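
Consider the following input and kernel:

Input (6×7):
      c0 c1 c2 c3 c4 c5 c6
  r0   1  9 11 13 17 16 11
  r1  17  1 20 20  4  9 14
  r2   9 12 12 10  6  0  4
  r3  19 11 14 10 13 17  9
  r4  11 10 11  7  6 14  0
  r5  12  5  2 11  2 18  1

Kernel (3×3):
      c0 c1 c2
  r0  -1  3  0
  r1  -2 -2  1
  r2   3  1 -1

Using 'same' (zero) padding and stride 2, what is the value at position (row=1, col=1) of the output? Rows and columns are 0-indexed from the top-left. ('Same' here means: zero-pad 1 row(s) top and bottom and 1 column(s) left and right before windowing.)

The receptive field on the zero-padded input at this output position is [1 20 20 / 12 12 10 / 11 14 10]. Elementwise product with the kernel and sum: 1·-1 + 20·3 + 12·-2 + 12·-2 + 10·1 + 11·3 + 14·1 + 10·-1.

58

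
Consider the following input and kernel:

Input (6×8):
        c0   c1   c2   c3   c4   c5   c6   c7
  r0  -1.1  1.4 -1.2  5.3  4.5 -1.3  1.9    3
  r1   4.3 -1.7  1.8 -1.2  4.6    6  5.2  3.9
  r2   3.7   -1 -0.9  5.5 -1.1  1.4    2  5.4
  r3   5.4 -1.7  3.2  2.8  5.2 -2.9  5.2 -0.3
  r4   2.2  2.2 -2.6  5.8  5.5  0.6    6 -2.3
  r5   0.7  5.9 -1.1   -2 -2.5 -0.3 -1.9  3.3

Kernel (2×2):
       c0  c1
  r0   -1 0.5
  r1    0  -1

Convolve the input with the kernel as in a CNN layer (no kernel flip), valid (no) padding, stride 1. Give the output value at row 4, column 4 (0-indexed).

The receptive field on the input at this output position is [5.5 0.6 / -2.5 -0.3]. Elementwise product with the kernel and sum: 5.5·-1 + 0.6·0.5 + -0.3·-1.

-4.9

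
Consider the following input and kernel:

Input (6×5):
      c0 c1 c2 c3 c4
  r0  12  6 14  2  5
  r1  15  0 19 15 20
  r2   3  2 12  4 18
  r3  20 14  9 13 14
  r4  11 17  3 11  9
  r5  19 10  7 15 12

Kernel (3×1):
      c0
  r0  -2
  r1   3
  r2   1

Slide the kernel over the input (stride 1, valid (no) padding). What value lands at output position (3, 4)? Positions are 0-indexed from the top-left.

The receptive field on the input at this output position is [14 / 9 / 12]. Elementwise product with the kernel and sum: 14·-2 + 9·3 + 12·1.

11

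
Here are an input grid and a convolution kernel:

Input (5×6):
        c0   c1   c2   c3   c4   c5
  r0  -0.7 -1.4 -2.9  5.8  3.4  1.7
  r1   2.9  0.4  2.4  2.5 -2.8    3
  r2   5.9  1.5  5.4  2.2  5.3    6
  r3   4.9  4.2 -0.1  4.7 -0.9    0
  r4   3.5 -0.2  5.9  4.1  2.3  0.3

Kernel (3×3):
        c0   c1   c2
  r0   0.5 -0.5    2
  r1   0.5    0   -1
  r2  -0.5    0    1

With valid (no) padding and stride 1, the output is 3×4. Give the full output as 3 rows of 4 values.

Output[0,0]: The receptive field on the input at this output position is [-0.7 -1.4 -2.9 / 2.9 0.4 2.4 / 5.9 1.5 5.4]. Elementwise product with the kernel and sum: -0.7·0.5 + -1.4·-0.5 + -2.9·2 + 2.9·0.5 + 2.4·-1 + 5.9·-0.5 + 5.4·1.

-3.95 11.5 9.05 7.75
1.05 5.15 -9.1 1.4
19.7 4.05 12.4 11.05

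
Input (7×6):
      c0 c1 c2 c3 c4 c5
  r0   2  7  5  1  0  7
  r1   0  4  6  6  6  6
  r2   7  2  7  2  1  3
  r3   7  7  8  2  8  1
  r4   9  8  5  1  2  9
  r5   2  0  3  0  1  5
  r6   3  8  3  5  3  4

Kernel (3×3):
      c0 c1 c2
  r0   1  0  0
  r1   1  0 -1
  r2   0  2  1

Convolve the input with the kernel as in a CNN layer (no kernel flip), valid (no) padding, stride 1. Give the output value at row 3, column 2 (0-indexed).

12

The receptive field on the input at this output position is [8 2 8 / 5 1 2 / 3 0 1]. Elementwise product with the kernel and sum: 8·1 + 5·1 + 2·-1 + 0·2 + 1·1.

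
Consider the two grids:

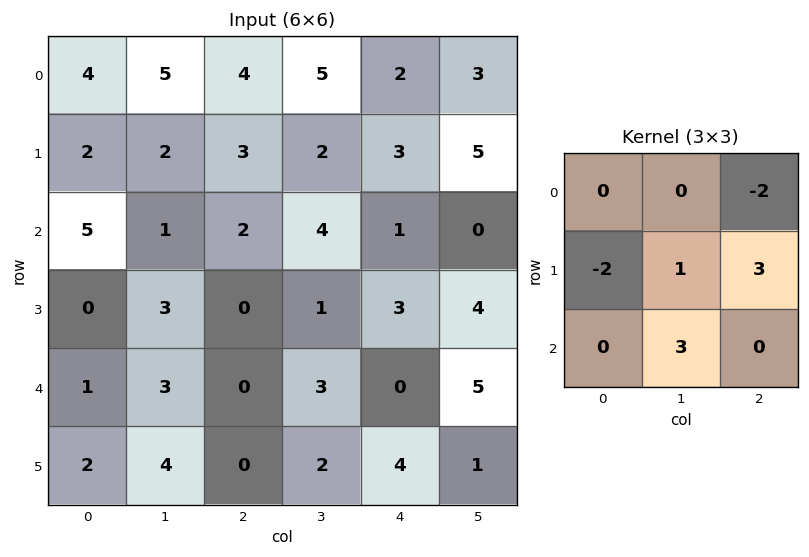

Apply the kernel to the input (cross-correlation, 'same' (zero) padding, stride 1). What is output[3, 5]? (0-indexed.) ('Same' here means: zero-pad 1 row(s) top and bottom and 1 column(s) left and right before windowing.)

The receptive field on the zero-padded input at this output position is [1 0 0 / 3 4 0 / 0 5 0]. Elementwise product with the kernel and sum: 0·-2 + 3·-2 + 4·1 + 0·3 + 5·3.

13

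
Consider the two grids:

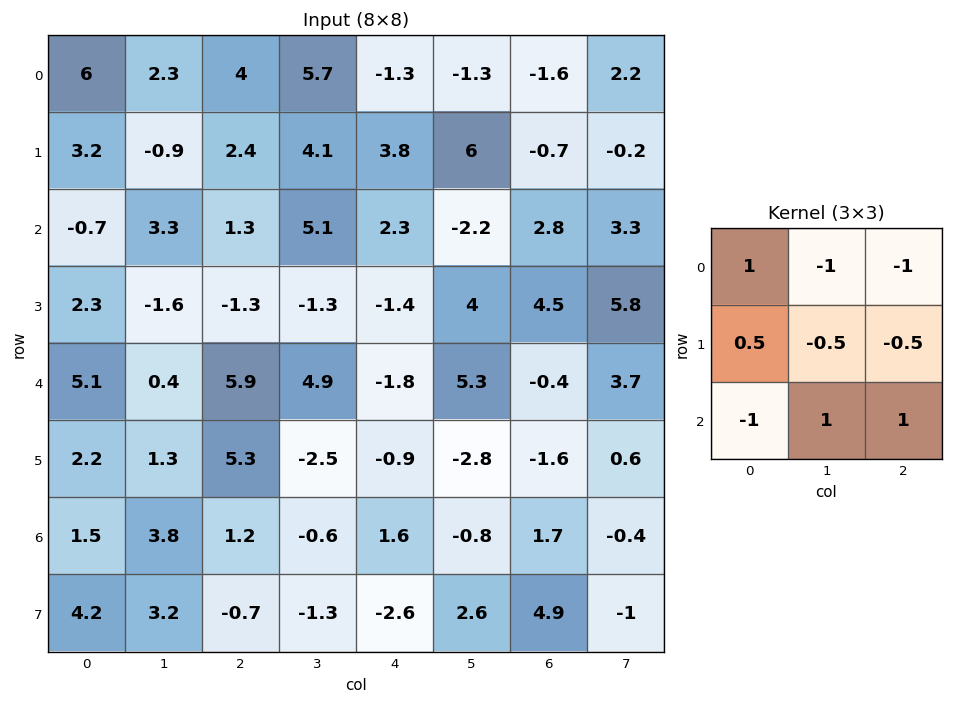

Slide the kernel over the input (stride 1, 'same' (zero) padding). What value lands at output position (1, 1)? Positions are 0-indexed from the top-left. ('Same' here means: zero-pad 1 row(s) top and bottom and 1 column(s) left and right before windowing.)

5.85

The receptive field on the zero-padded input at this output position is [6 2.3 4 / 3.2 -0.9 2.4 / -0.7 3.3 1.3]. Elementwise product with the kernel and sum: 6·1 + 2.3·-1 + 4·-1 + 3.2·0.5 + -0.9·-0.5 + 2.4·-0.5 + -0.7·-1 + 3.3·1 + 1.3·1.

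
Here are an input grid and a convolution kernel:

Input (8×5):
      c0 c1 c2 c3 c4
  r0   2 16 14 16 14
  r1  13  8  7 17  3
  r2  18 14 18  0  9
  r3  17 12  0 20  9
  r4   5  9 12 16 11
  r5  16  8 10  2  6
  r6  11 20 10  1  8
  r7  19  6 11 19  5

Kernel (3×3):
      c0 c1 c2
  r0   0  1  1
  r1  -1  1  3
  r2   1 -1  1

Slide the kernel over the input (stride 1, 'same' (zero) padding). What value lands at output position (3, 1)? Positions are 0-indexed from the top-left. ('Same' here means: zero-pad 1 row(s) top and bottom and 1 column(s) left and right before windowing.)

35

The receptive field on the zero-padded input at this output position is [18 14 18 / 17 12 0 / 5 9 12]. Elementwise product with the kernel and sum: 14·1 + 18·1 + 17·-1 + 12·1 + 0·3 + 5·1 + 9·-1 + 12·1.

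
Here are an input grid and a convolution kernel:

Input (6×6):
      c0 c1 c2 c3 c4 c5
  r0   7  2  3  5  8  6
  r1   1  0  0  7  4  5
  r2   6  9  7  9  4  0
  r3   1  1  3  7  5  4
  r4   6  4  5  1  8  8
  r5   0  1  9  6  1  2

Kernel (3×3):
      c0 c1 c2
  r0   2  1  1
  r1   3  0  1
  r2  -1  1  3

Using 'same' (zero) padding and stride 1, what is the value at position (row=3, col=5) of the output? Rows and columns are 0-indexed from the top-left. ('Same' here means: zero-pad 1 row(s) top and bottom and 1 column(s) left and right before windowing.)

The receptive field on the zero-padded input at this output position is [4 0 0 / 5 4 0 / 8 8 0]. Elementwise product with the kernel and sum: 4·2 + 0·1 + 0·1 + 5·3 + 0·1 + 8·-1 + 8·1 + 0·3.

23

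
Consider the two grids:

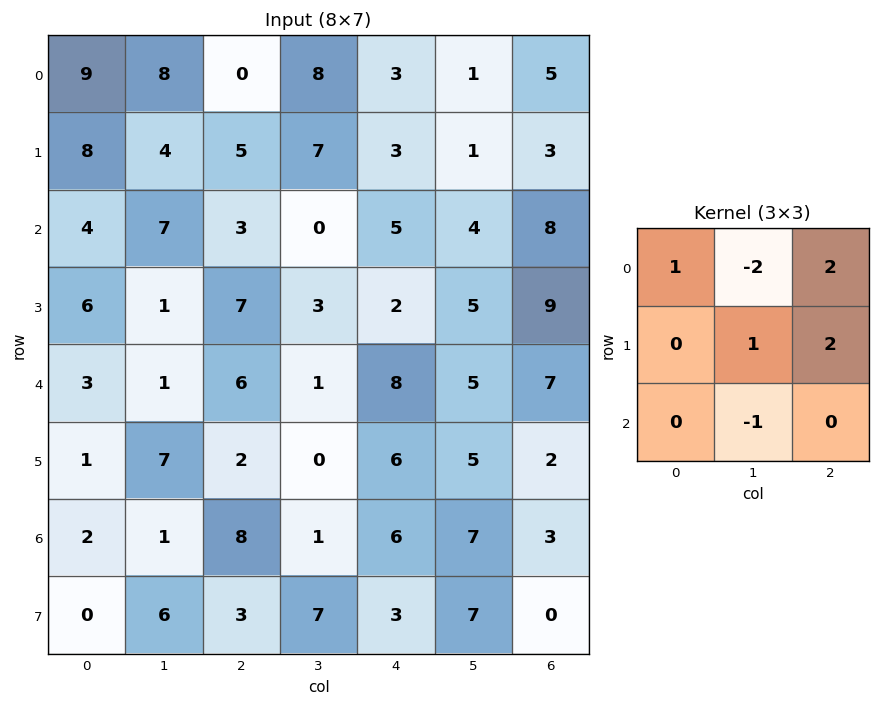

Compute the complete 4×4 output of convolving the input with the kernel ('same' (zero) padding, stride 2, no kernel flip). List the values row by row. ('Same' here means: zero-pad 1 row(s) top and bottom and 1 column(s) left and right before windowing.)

17 11 2 2
4 4 14 -6
-6 -1 21 -8
16 10 15 4

Output[0,0]: The receptive field on the zero-padded input at this output position is [0 0 0 / 0 9 8 / 0 8 4]. Elementwise product with the kernel and sum: 0·1 + 0·-2 + 0·2 + 9·1 + 8·2 + 8·-1.
Output[0,1]: The receptive field on the zero-padded input at this output position is [0 0 0 / 8 0 8 / 4 5 7]. Elementwise product with the kernel and sum: 0·1 + 0·-2 + 0·2 + 0·1 + 8·2 + 5·-1.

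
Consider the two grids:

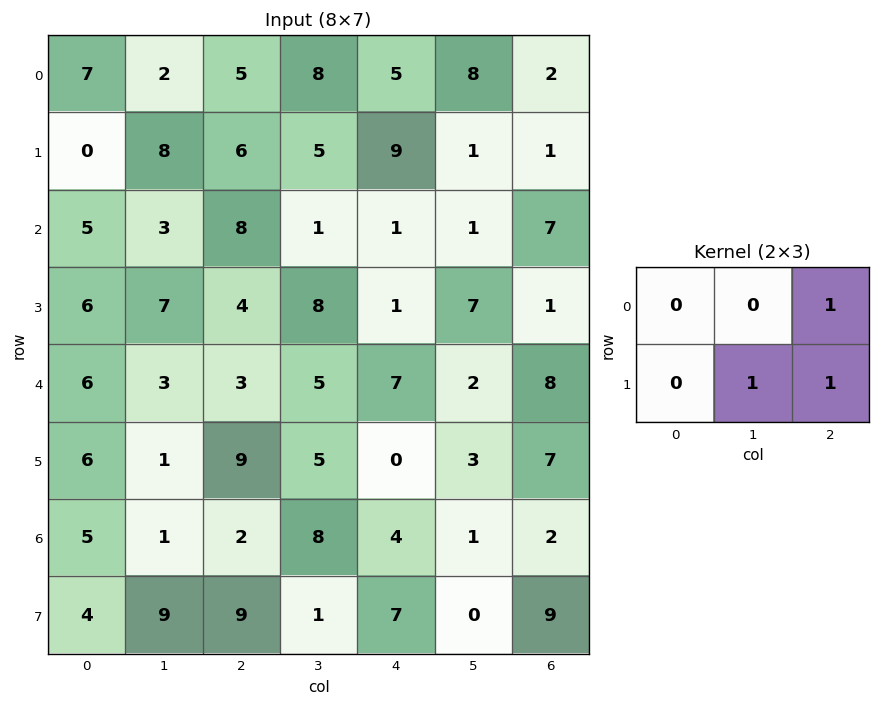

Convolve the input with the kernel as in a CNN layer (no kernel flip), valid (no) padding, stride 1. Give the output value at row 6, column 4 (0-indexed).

The receptive field on the input at this output position is [4 1 2 / 7 0 9]. Elementwise product with the kernel and sum: 2·1 + 0·1 + 9·1.

11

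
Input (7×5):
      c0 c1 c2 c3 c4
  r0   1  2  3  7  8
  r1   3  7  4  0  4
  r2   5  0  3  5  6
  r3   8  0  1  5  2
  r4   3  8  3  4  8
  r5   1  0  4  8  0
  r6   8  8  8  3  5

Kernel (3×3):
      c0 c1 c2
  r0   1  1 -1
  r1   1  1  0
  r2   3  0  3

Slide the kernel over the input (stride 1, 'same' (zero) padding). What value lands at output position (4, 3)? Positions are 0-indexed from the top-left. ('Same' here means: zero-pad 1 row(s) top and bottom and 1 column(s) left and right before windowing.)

The receptive field on the zero-padded input at this output position is [1 5 2 / 3 4 8 / 4 8 0]. Elementwise product with the kernel and sum: 1·1 + 5·1 + 2·-1 + 3·1 + 4·1 + 4·3 + 0·3.

23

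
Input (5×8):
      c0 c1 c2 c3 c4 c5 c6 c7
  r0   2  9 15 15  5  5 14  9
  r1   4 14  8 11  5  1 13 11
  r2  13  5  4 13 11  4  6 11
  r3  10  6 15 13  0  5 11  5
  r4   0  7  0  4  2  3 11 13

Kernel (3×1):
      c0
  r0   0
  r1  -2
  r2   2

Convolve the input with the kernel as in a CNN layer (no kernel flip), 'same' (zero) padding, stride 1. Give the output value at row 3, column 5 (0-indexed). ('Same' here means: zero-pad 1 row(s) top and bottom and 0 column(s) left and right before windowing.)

The receptive field on the zero-padded input at this output position is [4 / 5 / 3]. Elementwise product with the kernel and sum: 5·-2 + 3·2.

-4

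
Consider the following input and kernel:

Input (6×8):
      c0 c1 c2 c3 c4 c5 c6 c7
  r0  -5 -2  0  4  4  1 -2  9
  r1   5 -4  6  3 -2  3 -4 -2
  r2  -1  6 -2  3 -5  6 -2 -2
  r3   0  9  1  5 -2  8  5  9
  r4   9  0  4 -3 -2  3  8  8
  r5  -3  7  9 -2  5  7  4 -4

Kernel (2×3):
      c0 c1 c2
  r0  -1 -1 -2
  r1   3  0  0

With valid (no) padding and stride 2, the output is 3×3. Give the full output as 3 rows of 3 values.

Output[0,0]: The receptive field on the input at this output position is [-5 -2 0 / 5 -4 6]. Elementwise product with the kernel and sum: -5·-1 + -2·-1 + 0·-2 + 5·3.
Output[0,1]: The receptive field on the input at this output position is [0 4 4 / 6 3 -2]. Elementwise product with the kernel and sum: 0·-1 + 4·-1 + 4·-2 + 6·3.

22 6 -7
-1 12 -3
-26 30 -2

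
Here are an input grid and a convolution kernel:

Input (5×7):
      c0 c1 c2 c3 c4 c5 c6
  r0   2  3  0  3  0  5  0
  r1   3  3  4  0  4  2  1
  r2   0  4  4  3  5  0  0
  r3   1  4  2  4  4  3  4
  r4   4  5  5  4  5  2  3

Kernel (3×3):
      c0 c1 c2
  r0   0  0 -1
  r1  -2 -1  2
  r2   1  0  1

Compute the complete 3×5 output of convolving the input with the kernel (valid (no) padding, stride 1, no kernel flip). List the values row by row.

Output[0,0]: The receptive field on the input at this output position is [2 3 0 / 3 3 4 / 0 4 4]. Elementwise product with the kernel and sum: 0·-1 + 3·-2 + 3·-1 + 4·2 + 0·1 + 4·1.
Output[0,1]: The receptive field on the input at this output position is [3 0 3 / 3 4 0 / 4 4 3]. Elementwise product with the kernel and sum: 3·-1 + 3·-2 + 4·-1 + 0·2 + 4·1 + 3·1.

3 -6 9 -2 -3
3 2 1 -6 -3
3 4 5 0 5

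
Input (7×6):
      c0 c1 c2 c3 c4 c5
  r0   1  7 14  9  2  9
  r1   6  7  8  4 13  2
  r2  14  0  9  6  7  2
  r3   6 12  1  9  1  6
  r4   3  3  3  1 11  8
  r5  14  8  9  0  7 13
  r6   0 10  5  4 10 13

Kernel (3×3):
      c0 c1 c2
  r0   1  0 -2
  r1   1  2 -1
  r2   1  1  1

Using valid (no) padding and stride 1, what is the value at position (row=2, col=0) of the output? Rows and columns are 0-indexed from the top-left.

34

The receptive field on the input at this output position is [14 0 9 / 6 12 1 / 3 3 3]. Elementwise product with the kernel and sum: 14·1 + 9·-2 + 6·1 + 12·2 + 1·-1 + 3·1 + 3·1 + 3·1.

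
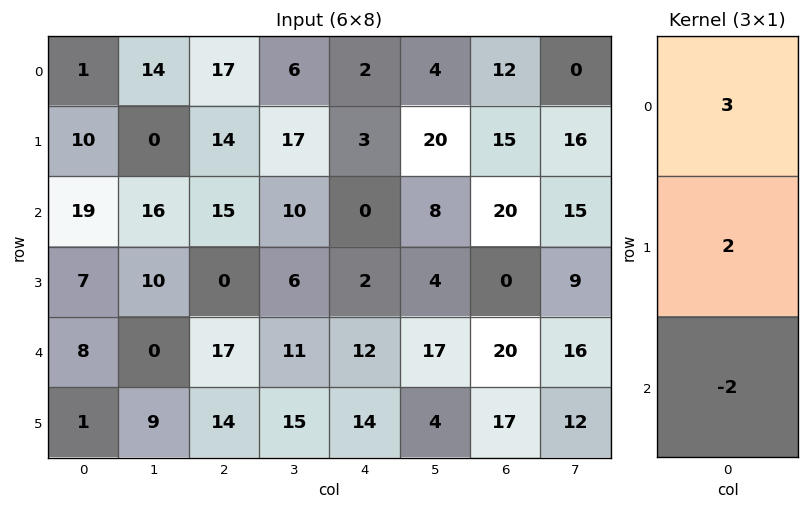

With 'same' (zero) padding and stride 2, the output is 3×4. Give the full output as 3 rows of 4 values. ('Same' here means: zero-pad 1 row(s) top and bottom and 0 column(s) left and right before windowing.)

Output[0,0]: The receptive field on the zero-padded input at this output position is [0 / 1 / 10]. Elementwise product with the kernel and sum: 0·3 + 1·2 + 10·-2.
Output[0,1]: The receptive field on the zero-padded input at this output position is [0 / 17 / 14]. Elementwise product with the kernel and sum: 0·3 + 17·2 + 14·-2.

-18 6 -2 -6
54 72 5 85
35 6 2 6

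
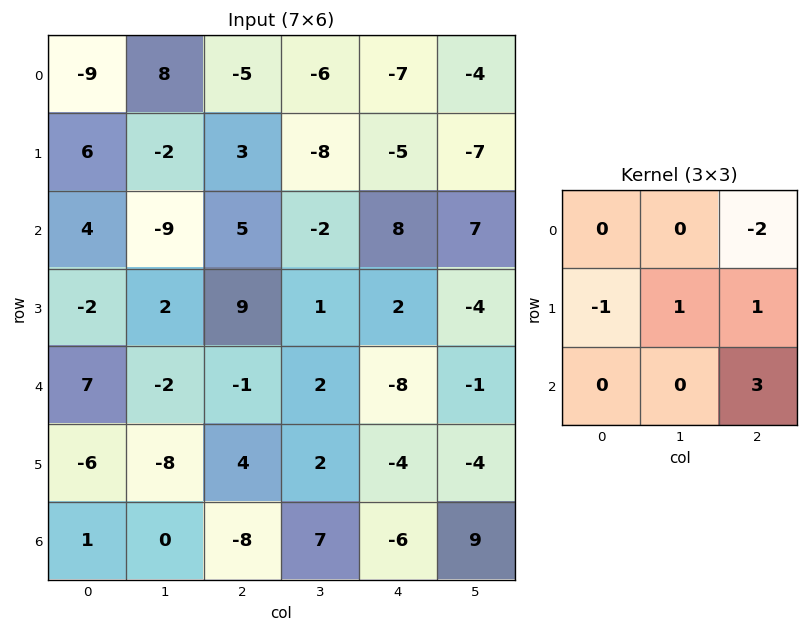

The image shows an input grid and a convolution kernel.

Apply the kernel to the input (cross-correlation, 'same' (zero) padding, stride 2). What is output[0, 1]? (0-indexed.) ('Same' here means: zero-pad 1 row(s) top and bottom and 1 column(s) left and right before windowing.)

-43

The receptive field on the zero-padded input at this output position is [0 0 0 / 8 -5 -6 / -2 3 -8]. Elementwise product with the kernel and sum: 0·-2 + 8·-1 + -5·1 + -6·1 + -8·3.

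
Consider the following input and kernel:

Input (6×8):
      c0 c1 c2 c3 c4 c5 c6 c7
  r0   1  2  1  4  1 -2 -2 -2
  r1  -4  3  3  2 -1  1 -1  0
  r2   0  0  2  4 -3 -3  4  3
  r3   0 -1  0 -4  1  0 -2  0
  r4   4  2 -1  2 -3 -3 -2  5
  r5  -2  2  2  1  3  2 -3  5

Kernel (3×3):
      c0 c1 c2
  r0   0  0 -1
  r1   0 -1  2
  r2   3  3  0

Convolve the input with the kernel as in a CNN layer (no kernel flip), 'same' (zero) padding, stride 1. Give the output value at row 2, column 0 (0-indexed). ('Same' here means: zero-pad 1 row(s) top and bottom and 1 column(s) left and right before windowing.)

-3

The receptive field on the zero-padded input at this output position is [0 -4 3 / 0 0 0 / 0 0 -1]. Elementwise product with the kernel and sum: 3·-1 + 0·-1 + 0·2 + 0·3 + 0·3.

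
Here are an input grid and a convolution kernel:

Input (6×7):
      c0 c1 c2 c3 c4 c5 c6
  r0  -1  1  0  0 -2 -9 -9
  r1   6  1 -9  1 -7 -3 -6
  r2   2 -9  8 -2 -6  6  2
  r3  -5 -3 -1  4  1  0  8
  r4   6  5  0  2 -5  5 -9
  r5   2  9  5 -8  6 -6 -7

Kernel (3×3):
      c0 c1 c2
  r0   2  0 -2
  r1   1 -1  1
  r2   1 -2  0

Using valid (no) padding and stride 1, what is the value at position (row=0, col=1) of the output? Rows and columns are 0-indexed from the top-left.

The receptive field on the input at this output position is [1 0 0 / 1 -9 1 / -9 8 -2]. Elementwise product with the kernel and sum: 1·2 + 0·-2 + 1·1 + -9·-1 + 1·1 + -9·1 + 8·-2.

-12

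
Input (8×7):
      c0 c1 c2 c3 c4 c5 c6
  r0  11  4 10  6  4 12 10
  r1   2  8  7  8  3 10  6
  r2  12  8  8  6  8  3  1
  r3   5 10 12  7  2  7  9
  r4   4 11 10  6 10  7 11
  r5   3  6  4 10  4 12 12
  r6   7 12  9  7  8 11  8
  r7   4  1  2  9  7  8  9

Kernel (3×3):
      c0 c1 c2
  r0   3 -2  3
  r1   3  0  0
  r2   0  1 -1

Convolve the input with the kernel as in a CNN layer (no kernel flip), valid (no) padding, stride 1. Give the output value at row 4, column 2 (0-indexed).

59

The receptive field on the input at this output position is [10 6 10 / 4 10 4 / 9 7 8]. Elementwise product with the kernel and sum: 10·3 + 6·-2 + 10·3 + 4·3 + 7·1 + 8·-1.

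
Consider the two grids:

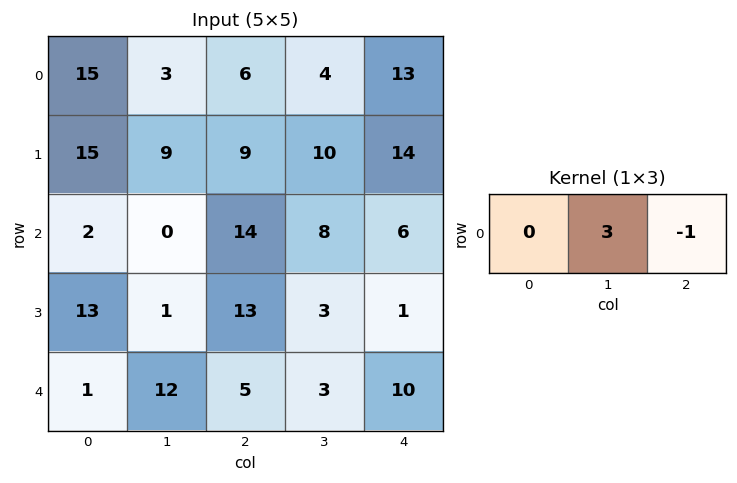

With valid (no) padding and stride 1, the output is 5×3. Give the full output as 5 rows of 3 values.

3 14 -1
18 17 16
-14 34 18
-10 36 8
31 12 -1

Output[0,0]: The receptive field on the input at this output position is [15 3 6]. Elementwise product with the kernel and sum: 3·3 + 6·-1.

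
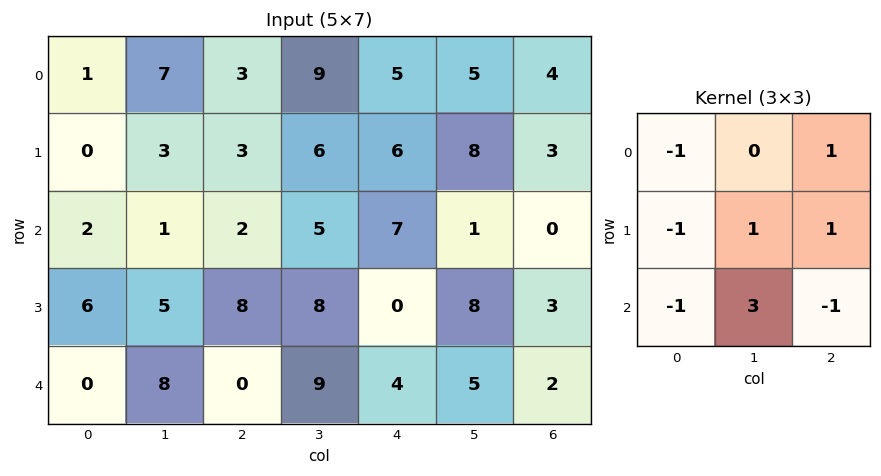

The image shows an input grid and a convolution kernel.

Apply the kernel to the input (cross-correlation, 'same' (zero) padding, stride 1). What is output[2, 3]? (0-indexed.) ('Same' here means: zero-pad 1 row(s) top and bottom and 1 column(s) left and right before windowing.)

The receptive field on the zero-padded input at this output position is [3 6 6 / 2 5 7 / 8 8 0]. Elementwise product with the kernel and sum: 3·-1 + 6·1 + 2·-1 + 5·1 + 7·1 + 8·-1 + 8·3 + 0·-1.

29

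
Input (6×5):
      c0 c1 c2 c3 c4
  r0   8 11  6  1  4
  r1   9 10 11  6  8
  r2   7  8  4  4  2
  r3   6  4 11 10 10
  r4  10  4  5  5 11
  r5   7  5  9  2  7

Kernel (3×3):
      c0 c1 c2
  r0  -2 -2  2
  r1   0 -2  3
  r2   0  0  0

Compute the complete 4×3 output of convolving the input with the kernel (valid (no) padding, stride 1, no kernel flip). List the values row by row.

-13 -36 6
-20 -26 -20
3 -8 -2
9 -5 1

Output[0,0]: The receptive field on the input at this output position is [8 11 6 / 9 10 11 / 7 8 4]. Elementwise product with the kernel and sum: 8·-2 + 11·-2 + 6·2 + 10·-2 + 11·3.
Output[0,1]: The receptive field on the input at this output position is [11 6 1 / 10 11 6 / 8 4 4]. Elementwise product with the kernel and sum: 11·-2 + 6·-2 + 1·2 + 11·-2 + 6·3.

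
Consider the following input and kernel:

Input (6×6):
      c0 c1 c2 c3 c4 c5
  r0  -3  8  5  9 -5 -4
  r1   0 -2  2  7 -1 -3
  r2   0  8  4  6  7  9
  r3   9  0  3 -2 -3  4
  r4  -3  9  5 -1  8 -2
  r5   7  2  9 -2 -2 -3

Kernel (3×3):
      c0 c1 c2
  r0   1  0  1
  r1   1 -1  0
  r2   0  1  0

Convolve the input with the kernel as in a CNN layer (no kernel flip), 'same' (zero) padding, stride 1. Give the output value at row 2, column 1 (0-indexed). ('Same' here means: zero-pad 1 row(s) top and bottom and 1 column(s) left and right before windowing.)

-6

The receptive field on the zero-padded input at this output position is [0 -2 2 / 0 8 4 / 9 0 3]. Elementwise product with the kernel and sum: 0·1 + 2·1 + 0·1 + 8·-1 + 0·1.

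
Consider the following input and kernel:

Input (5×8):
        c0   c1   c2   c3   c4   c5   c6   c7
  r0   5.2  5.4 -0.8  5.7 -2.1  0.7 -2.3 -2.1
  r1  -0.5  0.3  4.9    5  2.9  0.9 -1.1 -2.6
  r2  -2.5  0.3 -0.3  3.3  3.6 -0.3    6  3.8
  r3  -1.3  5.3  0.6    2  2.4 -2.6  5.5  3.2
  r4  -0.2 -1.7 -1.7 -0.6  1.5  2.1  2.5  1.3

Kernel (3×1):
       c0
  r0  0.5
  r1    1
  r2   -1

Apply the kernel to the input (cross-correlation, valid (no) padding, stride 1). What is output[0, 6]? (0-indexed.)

-8.25

The receptive field on the input at this output position is [-2.3 / -1.1 / 6]. Elementwise product with the kernel and sum: -2.3·0.5 + -1.1·1 + 6·-1.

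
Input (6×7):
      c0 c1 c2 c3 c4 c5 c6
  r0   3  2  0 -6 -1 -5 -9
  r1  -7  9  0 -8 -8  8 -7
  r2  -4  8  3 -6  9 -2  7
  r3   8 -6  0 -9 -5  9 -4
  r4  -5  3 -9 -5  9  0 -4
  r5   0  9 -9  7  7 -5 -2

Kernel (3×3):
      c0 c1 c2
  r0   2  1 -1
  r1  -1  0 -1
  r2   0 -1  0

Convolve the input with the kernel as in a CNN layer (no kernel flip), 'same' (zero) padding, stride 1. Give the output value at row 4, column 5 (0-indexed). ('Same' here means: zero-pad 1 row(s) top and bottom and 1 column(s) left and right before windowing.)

The receptive field on the zero-padded input at this output position is [-5 9 -4 / 9 0 -4 / 7 -5 -2]. Elementwise product with the kernel and sum: -5·2 + 9·1 + -4·-1 + 9·-1 + -4·-1 + -5·-1.

3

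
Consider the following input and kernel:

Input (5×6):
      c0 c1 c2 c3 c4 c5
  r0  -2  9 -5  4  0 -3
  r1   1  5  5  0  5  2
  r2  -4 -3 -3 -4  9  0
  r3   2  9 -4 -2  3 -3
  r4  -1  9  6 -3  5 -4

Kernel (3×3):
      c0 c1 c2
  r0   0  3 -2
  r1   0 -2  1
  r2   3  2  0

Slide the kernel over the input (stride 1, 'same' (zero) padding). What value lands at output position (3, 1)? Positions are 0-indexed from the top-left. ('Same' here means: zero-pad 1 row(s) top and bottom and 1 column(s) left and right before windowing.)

-10

The receptive field on the zero-padded input at this output position is [-4 -3 -3 / 2 9 -4 / -1 9 6]. Elementwise product with the kernel and sum: -3·3 + -3·-2 + 9·-2 + -4·1 + -1·3 + 9·2.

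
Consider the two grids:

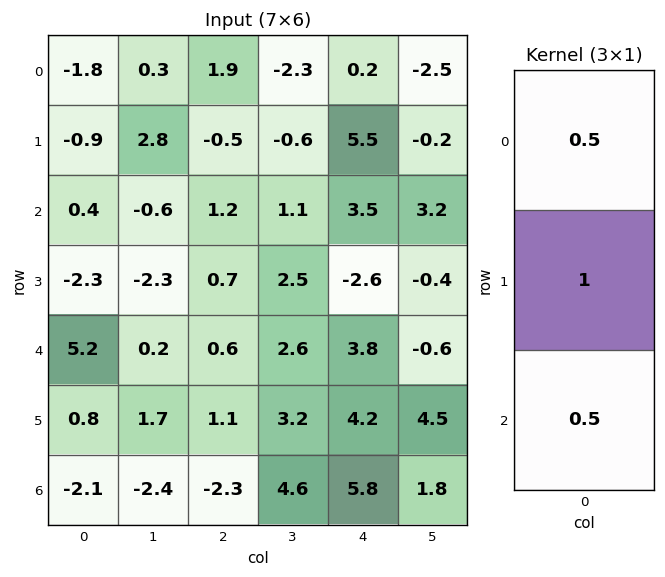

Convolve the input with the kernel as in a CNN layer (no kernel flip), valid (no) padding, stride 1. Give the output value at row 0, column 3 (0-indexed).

The receptive field on the input at this output position is [-2.3 / -0.6 / 1.1]. Elementwise product with the kernel and sum: -2.3·0.5 + -0.6·1 + 1.1·0.5.

-1.2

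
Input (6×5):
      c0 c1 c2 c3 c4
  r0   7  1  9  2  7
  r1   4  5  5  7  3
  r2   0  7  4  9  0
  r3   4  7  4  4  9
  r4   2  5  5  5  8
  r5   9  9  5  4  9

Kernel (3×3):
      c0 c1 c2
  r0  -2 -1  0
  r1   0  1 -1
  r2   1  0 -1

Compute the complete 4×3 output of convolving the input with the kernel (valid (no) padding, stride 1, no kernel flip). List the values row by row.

-19 -15 -12
-10 -17 -13
-7 -18 -25
-11 -13 -19

Output[0,0]: The receptive field on the input at this output position is [7 1 9 / 4 5 5 / 0 7 4]. Elementwise product with the kernel and sum: 7·-2 + 1·-1 + 5·1 + 5·-1 + 0·1 + 4·-1.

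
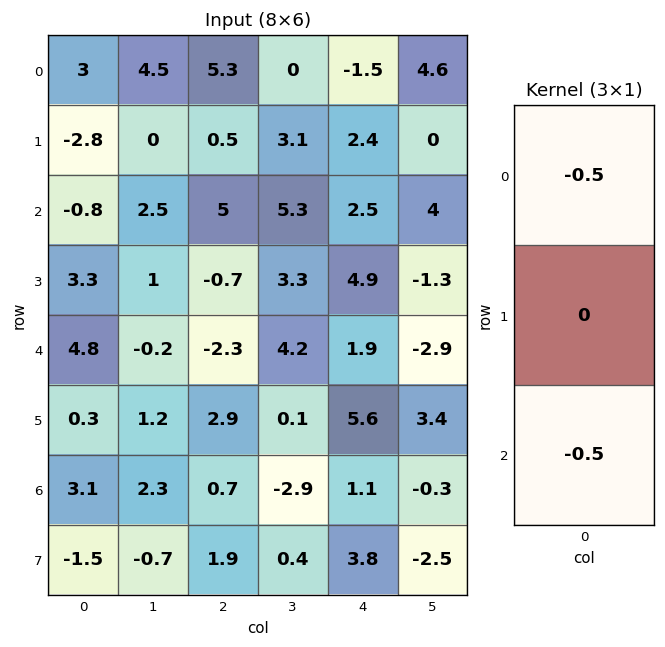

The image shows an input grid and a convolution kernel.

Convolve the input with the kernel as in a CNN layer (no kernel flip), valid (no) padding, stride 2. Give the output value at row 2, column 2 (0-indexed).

-1.5

The receptive field on the input at this output position is [1.9 / 5.6 / 1.1]. Elementwise product with the kernel and sum: 1.9·-0.5 + 1.1·-0.5.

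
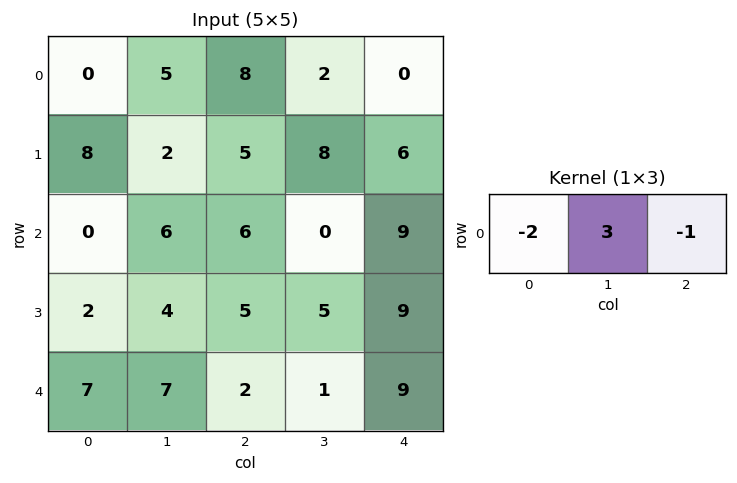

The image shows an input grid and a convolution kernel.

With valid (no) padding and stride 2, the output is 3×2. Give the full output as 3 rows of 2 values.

7 -10
12 -21
5 -10

Output[0,0]: The receptive field on the input at this output position is [0 5 8]. Elementwise product with the kernel and sum: 0·-2 + 5·3 + 8·-1.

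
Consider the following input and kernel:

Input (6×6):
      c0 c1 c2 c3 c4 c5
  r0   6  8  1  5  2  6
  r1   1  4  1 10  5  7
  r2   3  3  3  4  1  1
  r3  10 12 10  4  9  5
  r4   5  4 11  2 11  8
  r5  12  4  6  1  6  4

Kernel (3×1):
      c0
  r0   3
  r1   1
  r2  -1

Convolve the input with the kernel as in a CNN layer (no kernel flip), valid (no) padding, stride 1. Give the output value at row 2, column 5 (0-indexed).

The receptive field on the input at this output position is [1 / 5 / 8]. Elementwise product with the kernel and sum: 1·3 + 5·1 + 8·-1.

0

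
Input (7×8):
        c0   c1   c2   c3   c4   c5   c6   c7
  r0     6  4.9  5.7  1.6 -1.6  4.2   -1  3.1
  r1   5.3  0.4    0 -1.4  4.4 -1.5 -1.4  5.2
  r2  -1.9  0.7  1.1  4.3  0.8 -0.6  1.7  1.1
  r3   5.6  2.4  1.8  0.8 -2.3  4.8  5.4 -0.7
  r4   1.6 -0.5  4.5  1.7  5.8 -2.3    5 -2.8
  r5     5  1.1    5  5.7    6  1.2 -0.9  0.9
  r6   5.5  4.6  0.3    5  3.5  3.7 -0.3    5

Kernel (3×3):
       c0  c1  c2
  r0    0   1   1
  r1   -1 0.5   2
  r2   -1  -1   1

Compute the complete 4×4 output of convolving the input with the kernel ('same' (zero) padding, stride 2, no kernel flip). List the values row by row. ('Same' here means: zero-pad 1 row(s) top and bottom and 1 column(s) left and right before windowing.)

7.9 -0.65 1.5 9.6
2.95 3.65 4.1 -3.45
3.9 8.35 -11.4 4.5
18.05 16.25 11.35 6.15

Output[0,0]: The receptive field on the zero-padded input at this output position is [0 0 0 / 0 6 4.9 / 0 5.3 0.4]. Elementwise product with the kernel and sum: 0·1 + 0·1 + 0·-1 + 6·0.5 + 4.9·2 + 0·-1 + 5.3·-1 + 0.4·1.
Output[0,1]: The receptive field on the zero-padded input at this output position is [0 0 0 / 4.9 5.7 1.6 / 0.4 0 -1.4]. Elementwise product with the kernel and sum: 0·1 + 0·1 + 4.9·-1 + 5.7·0.5 + 1.6·2 + 0.4·-1 + 0·-1 + -1.4·1.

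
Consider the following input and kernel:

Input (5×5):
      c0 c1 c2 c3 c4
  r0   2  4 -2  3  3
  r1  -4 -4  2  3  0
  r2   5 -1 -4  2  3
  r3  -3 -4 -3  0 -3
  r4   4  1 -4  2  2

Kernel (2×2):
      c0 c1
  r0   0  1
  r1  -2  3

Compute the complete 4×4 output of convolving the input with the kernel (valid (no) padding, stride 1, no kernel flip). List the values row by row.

Output[0,0]: The receptive field on the input at this output position is [2 4 / -4 -4]. Elementwise product with the kernel and sum: 4·1 + -4·-2 + -4·3.

0 12 8 -3
-17 -8 17 5
-7 -5 8 -6
-9 -17 14 -1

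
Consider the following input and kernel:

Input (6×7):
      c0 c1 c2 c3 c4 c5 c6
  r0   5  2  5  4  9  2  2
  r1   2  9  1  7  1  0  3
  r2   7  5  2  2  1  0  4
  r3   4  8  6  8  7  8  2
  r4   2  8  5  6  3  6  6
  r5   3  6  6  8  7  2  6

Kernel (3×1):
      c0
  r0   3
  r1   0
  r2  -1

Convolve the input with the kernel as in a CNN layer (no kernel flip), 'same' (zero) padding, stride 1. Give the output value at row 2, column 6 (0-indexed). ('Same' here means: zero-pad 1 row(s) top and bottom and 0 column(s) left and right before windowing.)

7

The receptive field on the zero-padded input at this output position is [3 / 4 / 2]. Elementwise product with the kernel and sum: 3·3 + 2·-1.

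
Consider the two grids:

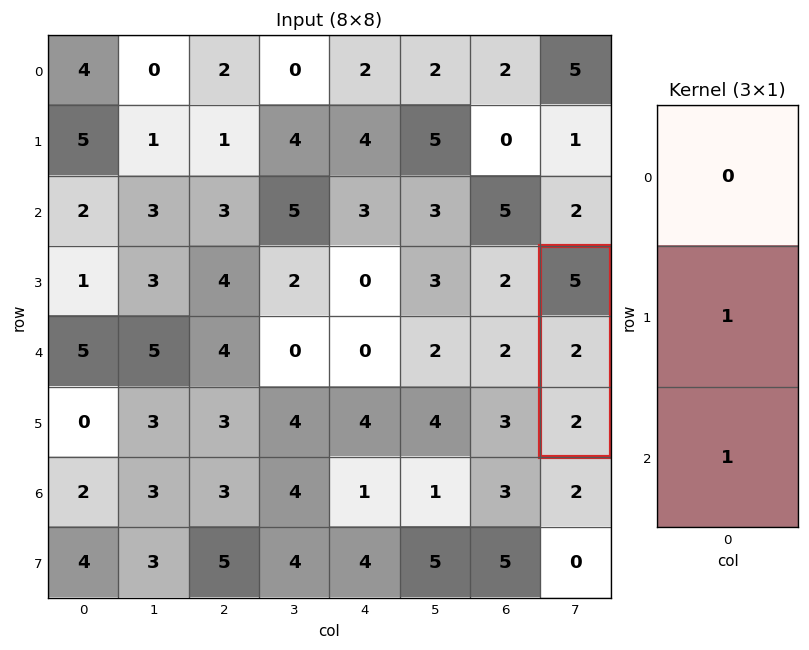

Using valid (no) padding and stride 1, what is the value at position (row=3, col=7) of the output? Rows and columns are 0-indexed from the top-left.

4

The receptive field on the input at this output position is [5 / 2 / 2]. Elementwise product with the kernel and sum: 2·1 + 2·1.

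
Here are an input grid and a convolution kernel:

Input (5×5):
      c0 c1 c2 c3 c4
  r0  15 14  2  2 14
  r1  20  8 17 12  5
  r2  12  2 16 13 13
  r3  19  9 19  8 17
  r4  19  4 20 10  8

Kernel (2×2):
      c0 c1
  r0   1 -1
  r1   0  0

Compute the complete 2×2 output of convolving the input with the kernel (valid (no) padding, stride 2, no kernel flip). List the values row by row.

Output[0,0]: The receptive field on the input at this output position is [15 14 / 20 8]. Elementwise product with the kernel and sum: 15·1 + 14·-1.
Output[0,1]: The receptive field on the input at this output position is [2 2 / 17 12]. Elementwise product with the kernel and sum: 2·1 + 2·-1.

1 0
10 3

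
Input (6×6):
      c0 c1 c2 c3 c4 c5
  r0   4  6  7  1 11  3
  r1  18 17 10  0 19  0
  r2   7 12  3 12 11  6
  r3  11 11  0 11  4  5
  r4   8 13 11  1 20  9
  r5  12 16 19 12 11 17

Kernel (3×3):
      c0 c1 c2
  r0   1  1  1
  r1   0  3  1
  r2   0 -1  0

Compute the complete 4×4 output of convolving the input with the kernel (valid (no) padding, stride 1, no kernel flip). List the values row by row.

Output[0,0]: The receptive field on the input at this output position is [4 6 7 / 18 17 10 / 7 12 3]. Elementwise product with the kernel and sum: 4·1 + 6·1 + 7·1 + 17·3 + 10·1 + 12·-1.

66 41 26 61
73 48 65 54
42 27 62 26
56 37 26 78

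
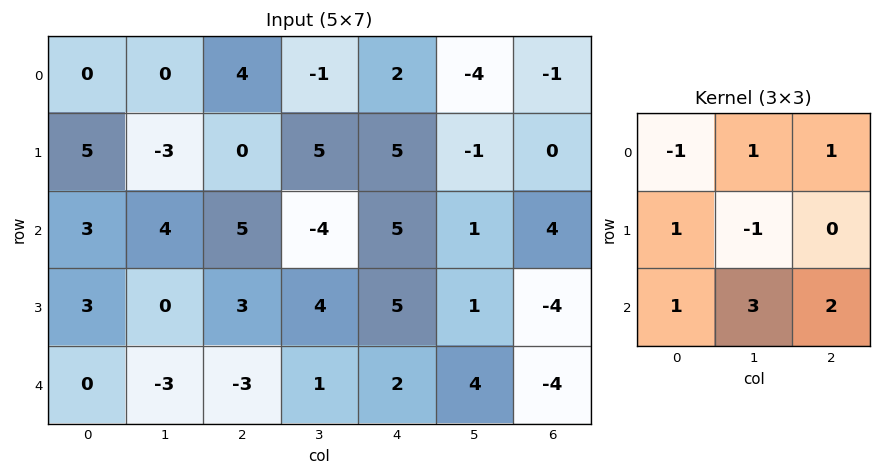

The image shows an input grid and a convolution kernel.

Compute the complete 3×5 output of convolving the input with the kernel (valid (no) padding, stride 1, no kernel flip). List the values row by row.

37 11 -5 12 15
0 24 44 11 -2
-6 -16 -1 24 10

Output[0,0]: The receptive field on the input at this output position is [0 0 4 / 5 -3 0 / 3 4 5]. Elementwise product with the kernel and sum: 0·-1 + 0·1 + 4·1 + 5·1 + -3·-1 + 3·1 + 4·3 + 5·2.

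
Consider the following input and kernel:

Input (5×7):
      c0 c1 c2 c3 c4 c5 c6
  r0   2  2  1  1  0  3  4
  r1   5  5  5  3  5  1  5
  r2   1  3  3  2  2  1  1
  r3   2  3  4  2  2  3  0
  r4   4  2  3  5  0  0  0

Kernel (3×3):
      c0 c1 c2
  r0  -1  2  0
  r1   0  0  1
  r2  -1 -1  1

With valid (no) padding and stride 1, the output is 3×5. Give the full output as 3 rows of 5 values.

6 -1 3 -3 9
7 2 -1 7 -7
6 5 -5 0 0

Output[0,0]: The receptive field on the input at this output position is [2 2 1 / 5 5 5 / 1 3 3]. Elementwise product with the kernel and sum: 2·-1 + 2·2 + 5·1 + 1·-1 + 3·-1 + 3·1.
Output[0,1]: The receptive field on the input at this output position is [2 1 1 / 5 5 3 / 3 3 2]. Elementwise product with the kernel and sum: 2·-1 + 1·2 + 3·1 + 3·-1 + 3·-1 + 2·1.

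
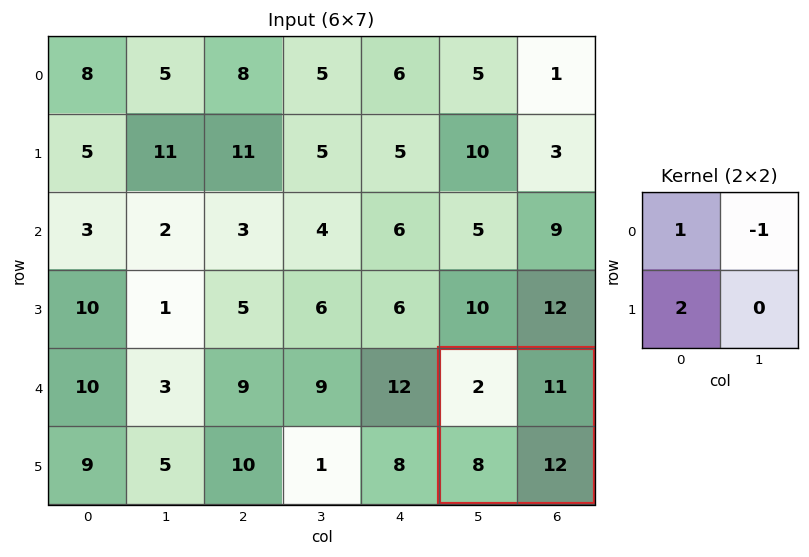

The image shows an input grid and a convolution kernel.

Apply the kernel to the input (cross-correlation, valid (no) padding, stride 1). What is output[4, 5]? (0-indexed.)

The receptive field on the input at this output position is [2 11 / 8 12]. Elementwise product with the kernel and sum: 2·1 + 11·-1 + 8·2.

7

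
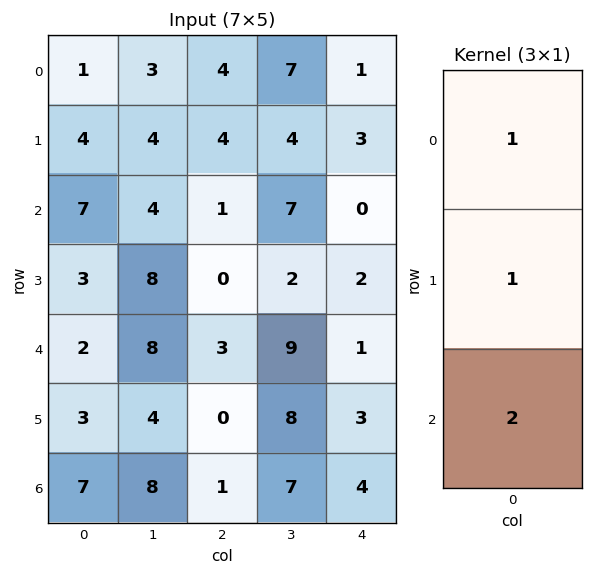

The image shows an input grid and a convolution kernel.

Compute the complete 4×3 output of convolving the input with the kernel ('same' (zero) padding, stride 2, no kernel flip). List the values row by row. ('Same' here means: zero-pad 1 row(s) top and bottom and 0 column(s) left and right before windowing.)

Output[0,0]: The receptive field on the zero-padded input at this output position is [0 / 1 / 4]. Elementwise product with the kernel and sum: 0·1 + 1·1 + 4·2.
Output[0,1]: The receptive field on the zero-padded input at this output position is [0 / 4 / 4]. Elementwise product with the kernel and sum: 0·1 + 4·1 + 4·2.

9 12 7
17 5 7
11 3 9
10 1 7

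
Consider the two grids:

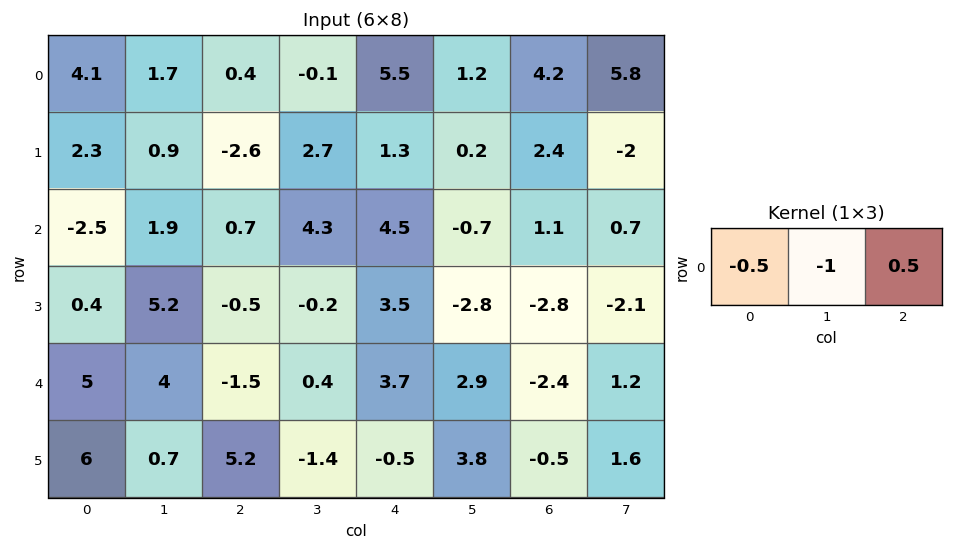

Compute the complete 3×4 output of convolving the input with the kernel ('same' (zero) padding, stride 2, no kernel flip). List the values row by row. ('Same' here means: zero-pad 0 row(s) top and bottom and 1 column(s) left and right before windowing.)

-3.25 -1.3 -4.85 -1.9
3.45 0.5 -7 -0.4
-3 -0.3 -2.45 1.55

Output[0,0]: The receptive field on the zero-padded input at this output position is [0 4.1 1.7]. Elementwise product with the kernel and sum: 0·-0.5 + 4.1·-1 + 1.7·0.5.
Output[0,1]: The receptive field on the zero-padded input at this output position is [1.7 0.4 -0.1]. Elementwise product with the kernel and sum: 1.7·-0.5 + 0.4·-1 + -0.1·0.5.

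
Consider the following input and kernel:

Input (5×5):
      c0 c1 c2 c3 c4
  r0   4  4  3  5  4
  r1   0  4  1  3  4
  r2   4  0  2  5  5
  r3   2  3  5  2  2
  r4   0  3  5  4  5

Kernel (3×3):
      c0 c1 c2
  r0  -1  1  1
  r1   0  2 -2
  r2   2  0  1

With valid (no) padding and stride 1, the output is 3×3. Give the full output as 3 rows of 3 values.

Output[0,0]: The receptive field on the input at this output position is [4 4 3 / 0 4 1 / 4 0 2]. Elementwise product with the kernel and sum: 4·-1 + 4·1 + 3·1 + 4·2 + 1·-2 + 4·2 + 2·1.
Output[0,1]: The receptive field on the input at this output position is [4 3 5 / 4 1 3 / 0 2 5]. Elementwise product with the kernel and sum: 4·-1 + 3·1 + 5·1 + 1·2 + 3·-2 + 0·2 + 5·1.

19 5 13
10 2 18
-1 23 23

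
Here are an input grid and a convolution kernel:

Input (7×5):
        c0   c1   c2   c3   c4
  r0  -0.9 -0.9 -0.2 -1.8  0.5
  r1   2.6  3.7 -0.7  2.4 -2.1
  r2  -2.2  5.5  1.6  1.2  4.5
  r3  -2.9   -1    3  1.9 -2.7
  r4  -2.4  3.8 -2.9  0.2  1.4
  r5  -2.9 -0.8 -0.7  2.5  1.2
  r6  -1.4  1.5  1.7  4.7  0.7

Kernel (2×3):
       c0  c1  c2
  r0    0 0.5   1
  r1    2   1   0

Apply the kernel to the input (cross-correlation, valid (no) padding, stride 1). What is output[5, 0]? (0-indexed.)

-2.4

The receptive field on the input at this output position is [-2.9 -0.8 -0.7 / -1.4 1.5 1.7]. Elementwise product with the kernel and sum: -0.8·0.5 + -0.7·1 + -1.4·2 + 1.5·1.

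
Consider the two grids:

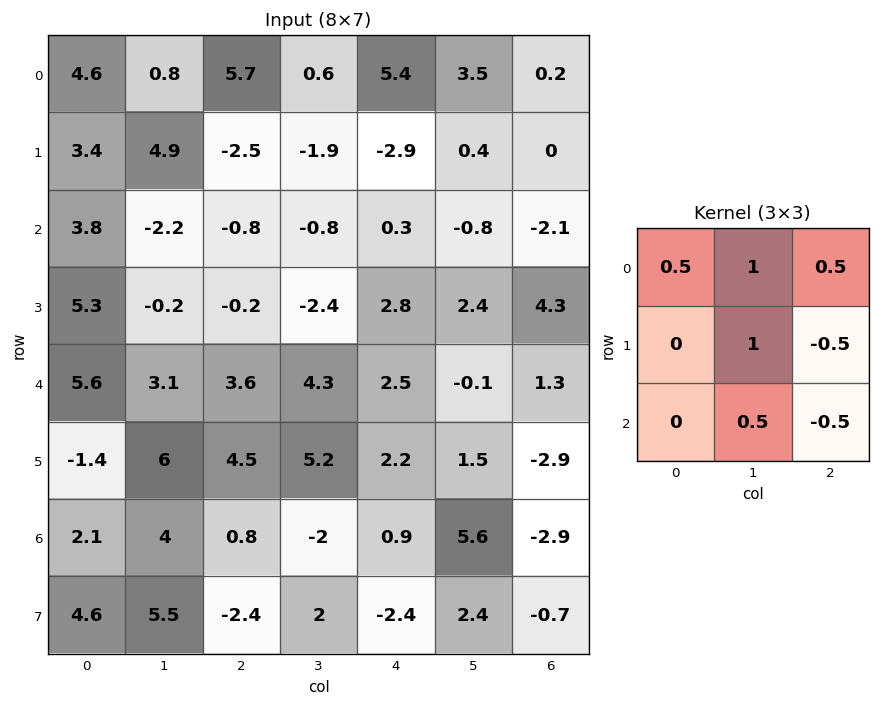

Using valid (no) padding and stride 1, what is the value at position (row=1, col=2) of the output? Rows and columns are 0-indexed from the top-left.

-8.15

The receptive field on the input at this output position is [-2.5 -1.9 -2.9 / -0.8 -0.8 0.3 / -0.2 -2.4 2.8]. Elementwise product with the kernel and sum: -2.5·0.5 + -1.9·1 + -2.9·0.5 + -0.8·1 + 0.3·-0.5 + -2.4·0.5 + 2.8·-0.5.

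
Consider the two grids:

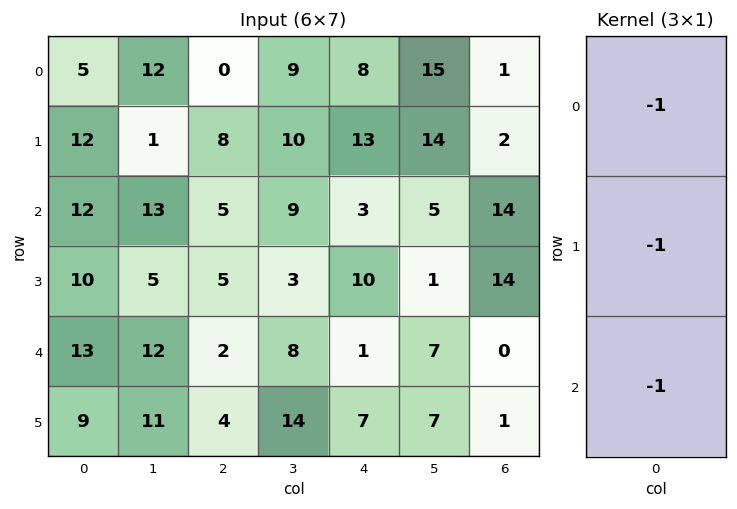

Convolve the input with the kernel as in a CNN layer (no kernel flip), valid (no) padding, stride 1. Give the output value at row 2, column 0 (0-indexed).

The receptive field on the input at this output position is [12 / 10 / 13]. Elementwise product with the kernel and sum: 12·-1 + 10·-1 + 13·-1.

-35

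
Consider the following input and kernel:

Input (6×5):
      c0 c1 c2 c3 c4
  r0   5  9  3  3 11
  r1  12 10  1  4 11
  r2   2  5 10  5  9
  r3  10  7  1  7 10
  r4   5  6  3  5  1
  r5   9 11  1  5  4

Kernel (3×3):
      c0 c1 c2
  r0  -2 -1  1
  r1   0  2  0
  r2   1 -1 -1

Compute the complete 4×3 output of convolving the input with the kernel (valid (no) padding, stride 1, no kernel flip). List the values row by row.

-9 -26 6
-21 2 -1
11 -15 -5
-17 3 3

Output[0,0]: The receptive field on the input at this output position is [5 9 3 / 12 10 1 / 2 5 10]. Elementwise product with the kernel and sum: 5·-2 + 9·-1 + 3·1 + 10·2 + 2·1 + 5·-1 + 10·-1.
Output[0,1]: The receptive field on the input at this output position is [9 3 3 / 10 1 4 / 5 10 5]. Elementwise product with the kernel and sum: 9·-2 + 3·-1 + 3·1 + 1·2 + 5·1 + 10·-1 + 5·-1.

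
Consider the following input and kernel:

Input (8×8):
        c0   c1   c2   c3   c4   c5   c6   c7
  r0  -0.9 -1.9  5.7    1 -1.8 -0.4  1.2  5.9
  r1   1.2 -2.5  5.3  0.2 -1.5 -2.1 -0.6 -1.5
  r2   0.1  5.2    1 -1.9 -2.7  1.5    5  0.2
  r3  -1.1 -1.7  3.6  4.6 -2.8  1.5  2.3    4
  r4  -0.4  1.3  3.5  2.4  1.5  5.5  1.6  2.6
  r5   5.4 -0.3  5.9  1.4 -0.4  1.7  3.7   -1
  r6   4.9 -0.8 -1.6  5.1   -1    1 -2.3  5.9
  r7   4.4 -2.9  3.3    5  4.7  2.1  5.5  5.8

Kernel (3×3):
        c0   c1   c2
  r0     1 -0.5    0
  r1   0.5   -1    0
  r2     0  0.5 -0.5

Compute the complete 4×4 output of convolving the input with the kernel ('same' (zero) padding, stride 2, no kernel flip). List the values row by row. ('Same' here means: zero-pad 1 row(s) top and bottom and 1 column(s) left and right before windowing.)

2.75 -4.1 2.6 -0.95
-0.4 -4.05 0.55 -6.9
3.8 -4.1 4.65 3.85
-3.95 -2.9 6.45 2.5

Output[0,0]: The receptive field on the zero-padded input at this output position is [0 0 0 / 0 -0.9 -1.9 / 0 1.2 -2.5]. Elementwise product with the kernel and sum: 0·1 + 0·-0.5 + 0·0.5 + -0.9·-1 + 1.2·0.5 + -2.5·-0.5.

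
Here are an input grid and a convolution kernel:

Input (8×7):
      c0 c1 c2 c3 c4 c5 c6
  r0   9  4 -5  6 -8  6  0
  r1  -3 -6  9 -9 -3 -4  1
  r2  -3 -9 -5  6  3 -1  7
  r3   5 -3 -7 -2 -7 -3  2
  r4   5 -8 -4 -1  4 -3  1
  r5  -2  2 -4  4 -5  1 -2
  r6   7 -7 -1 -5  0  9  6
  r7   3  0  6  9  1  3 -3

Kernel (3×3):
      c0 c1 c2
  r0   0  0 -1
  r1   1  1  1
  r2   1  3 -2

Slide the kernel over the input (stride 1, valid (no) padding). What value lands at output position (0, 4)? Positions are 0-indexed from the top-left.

The receptive field on the input at this output position is [-8 6 0 / -3 -4 1 / 3 -1 7]. Elementwise product with the kernel and sum: 0·-1 + -3·1 + -4·1 + 1·1 + 3·1 + -1·3 + 7·-2.

-20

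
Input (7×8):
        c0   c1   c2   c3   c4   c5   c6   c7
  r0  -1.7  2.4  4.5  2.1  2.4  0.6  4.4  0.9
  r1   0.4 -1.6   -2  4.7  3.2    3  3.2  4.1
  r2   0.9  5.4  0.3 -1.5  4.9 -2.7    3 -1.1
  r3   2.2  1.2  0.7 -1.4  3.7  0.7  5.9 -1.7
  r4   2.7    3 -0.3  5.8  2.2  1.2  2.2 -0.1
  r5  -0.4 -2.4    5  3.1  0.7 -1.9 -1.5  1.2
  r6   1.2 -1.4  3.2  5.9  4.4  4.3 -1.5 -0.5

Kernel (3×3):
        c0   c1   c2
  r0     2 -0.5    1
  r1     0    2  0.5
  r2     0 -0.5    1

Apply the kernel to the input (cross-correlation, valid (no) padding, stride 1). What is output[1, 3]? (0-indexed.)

18.1

The receptive field on the input at this output position is [4.7 3.2 3 / -1.5 4.9 -2.7 / -1.4 3.7 0.7]. Elementwise product with the kernel and sum: 4.7·2 + 3.2·-0.5 + 3·1 + 4.9·2 + -2.7·0.5 + 3.7·-0.5 + 0.7·1.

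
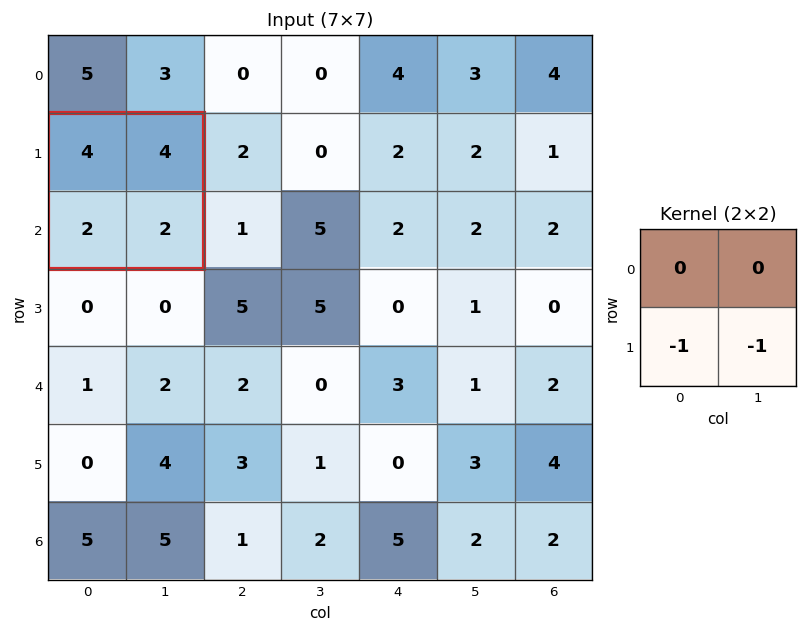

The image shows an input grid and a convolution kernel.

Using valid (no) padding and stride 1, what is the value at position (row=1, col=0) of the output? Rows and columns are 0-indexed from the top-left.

-4

The receptive field on the input at this output position is [4 4 / 2 2]. Elementwise product with the kernel and sum: 2·-1 + 2·-1.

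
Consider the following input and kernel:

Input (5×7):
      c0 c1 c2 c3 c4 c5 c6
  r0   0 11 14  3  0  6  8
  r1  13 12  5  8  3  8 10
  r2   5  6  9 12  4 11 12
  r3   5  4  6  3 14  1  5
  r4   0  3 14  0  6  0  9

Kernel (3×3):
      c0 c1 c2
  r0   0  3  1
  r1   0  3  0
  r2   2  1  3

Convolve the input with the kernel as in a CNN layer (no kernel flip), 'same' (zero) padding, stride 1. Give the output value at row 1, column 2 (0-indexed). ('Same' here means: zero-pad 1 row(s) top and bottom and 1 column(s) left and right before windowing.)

117

The receptive field on the zero-padded input at this output position is [11 14 3 / 12 5 8 / 6 9 12]. Elementwise product with the kernel and sum: 14·3 + 3·1 + 5·3 + 6·2 + 9·1 + 12·3.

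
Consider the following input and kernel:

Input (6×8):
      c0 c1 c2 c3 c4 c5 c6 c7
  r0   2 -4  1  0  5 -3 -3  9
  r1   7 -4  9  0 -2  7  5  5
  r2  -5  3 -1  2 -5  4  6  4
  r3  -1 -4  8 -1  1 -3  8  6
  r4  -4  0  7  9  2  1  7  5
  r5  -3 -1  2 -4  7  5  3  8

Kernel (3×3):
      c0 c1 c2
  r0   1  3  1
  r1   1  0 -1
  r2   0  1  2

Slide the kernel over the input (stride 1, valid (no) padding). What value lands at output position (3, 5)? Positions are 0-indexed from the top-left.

The receptive field on the input at this output position is [-3 8 6 / 1 7 5 / 5 3 8]. Elementwise product with the kernel and sum: -3·1 + 8·3 + 6·1 + 1·1 + 5·-1 + 3·1 + 8·2.

42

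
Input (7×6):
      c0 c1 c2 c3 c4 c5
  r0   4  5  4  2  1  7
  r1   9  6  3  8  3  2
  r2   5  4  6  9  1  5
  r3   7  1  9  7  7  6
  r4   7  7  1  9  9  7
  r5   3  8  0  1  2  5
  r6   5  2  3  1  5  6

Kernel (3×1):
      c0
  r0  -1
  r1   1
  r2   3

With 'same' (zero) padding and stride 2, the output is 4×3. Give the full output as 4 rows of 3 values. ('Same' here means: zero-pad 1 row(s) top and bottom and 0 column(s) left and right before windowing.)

Output[0,0]: The receptive field on the zero-padded input at this output position is [0 / 4 / 9]. Elementwise product with the kernel and sum: 0·-1 + 4·1 + 9·3.
Output[0,1]: The receptive field on the zero-padded input at this output position is [0 / 4 / 3]. Elementwise product with the kernel and sum: 0·-1 + 4·1 + 3·3.

31 13 10
17 30 19
9 -8 8
2 3 3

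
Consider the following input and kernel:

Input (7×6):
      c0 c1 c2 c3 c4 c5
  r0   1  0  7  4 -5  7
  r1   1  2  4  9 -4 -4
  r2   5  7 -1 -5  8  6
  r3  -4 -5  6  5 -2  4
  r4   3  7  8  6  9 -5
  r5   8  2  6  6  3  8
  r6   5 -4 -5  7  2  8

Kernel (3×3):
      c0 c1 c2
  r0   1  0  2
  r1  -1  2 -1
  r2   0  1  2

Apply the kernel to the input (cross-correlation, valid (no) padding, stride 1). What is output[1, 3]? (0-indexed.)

22

The receptive field on the input at this output position is [9 -4 -4 / -5 8 6 / 5 -2 4]. Elementwise product with the kernel and sum: 9·1 + -4·2 + -5·-1 + 8·2 + 6·-1 + -2·1 + 4·2.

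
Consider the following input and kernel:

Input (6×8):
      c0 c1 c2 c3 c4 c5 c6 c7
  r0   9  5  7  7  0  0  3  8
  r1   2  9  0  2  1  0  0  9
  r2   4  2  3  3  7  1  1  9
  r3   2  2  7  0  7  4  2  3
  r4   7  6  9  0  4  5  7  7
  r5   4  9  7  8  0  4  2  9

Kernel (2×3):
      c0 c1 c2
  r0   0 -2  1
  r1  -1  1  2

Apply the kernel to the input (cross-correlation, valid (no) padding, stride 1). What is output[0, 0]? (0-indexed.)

The receptive field on the input at this output position is [9 5 7 / 2 9 0]. Elementwise product with the kernel and sum: 5·-2 + 7·1 + 2·-1 + 9·1 + 0·2.

4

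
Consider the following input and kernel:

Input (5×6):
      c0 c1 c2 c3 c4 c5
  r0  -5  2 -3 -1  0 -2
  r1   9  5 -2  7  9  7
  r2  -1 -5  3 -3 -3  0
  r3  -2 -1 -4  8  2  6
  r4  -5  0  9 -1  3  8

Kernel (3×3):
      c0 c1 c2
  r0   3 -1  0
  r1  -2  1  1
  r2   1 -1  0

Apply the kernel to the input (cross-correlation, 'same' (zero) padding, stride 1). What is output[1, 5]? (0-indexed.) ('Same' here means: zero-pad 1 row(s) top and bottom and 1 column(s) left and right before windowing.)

-12

The receptive field on the zero-padded input at this output position is [0 -2 0 / 9 7 0 / -3 0 0]. Elementwise product with the kernel and sum: 0·3 + -2·-1 + 9·-2 + 7·1 + 0·1 + -3·1 + 0·-1.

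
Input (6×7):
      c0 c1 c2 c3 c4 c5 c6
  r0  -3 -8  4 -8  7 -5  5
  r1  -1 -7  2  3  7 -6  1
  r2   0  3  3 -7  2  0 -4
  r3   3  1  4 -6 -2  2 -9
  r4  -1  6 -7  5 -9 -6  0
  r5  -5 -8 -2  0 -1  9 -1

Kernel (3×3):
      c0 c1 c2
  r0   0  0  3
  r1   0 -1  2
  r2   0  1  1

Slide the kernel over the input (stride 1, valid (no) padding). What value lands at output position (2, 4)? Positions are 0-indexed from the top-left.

The receptive field on the input at this output position is [2 0 -4 / -2 2 -9 / -9 -6 0]. Elementwise product with the kernel and sum: -4·3 + 2·-1 + -9·2 + -6·1 + 0·1.

-38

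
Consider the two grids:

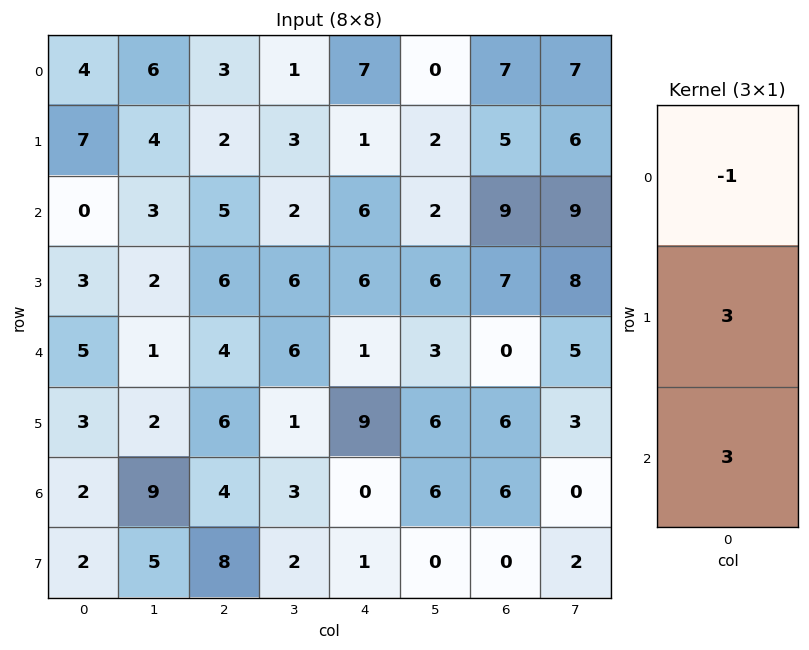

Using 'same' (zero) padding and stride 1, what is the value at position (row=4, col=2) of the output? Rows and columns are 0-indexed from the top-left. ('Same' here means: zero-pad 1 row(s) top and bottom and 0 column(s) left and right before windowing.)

The receptive field on the zero-padded input at this output position is [6 / 4 / 6]. Elementwise product with the kernel and sum: 6·-1 + 4·3 + 6·3.

24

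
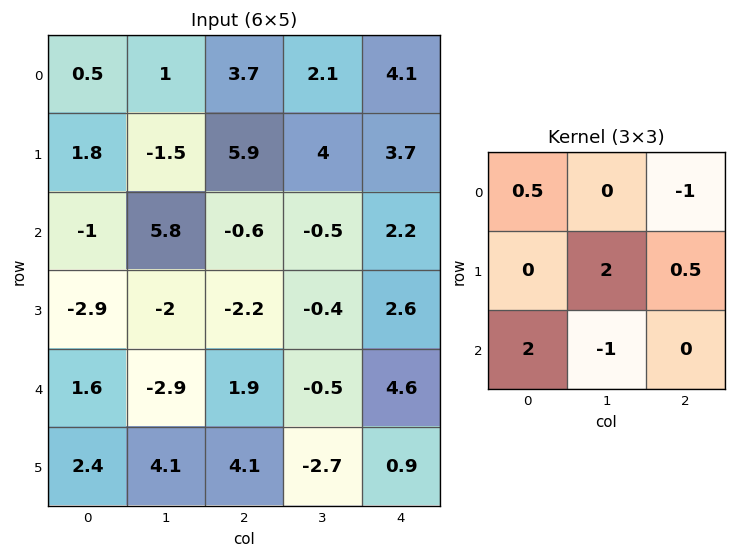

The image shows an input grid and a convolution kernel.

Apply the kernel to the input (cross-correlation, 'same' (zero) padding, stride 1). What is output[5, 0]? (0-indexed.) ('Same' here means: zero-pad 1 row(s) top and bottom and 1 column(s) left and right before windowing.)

The receptive field on the zero-padded input at this output position is [0 1.6 -2.9 / 0 2.4 4.1 / 0 0 0]. Elementwise product with the kernel and sum: 0·0.5 + -2.9·-1 + 2.4·2 + 4.1·0.5 + 0·2 + 0·-1.

9.75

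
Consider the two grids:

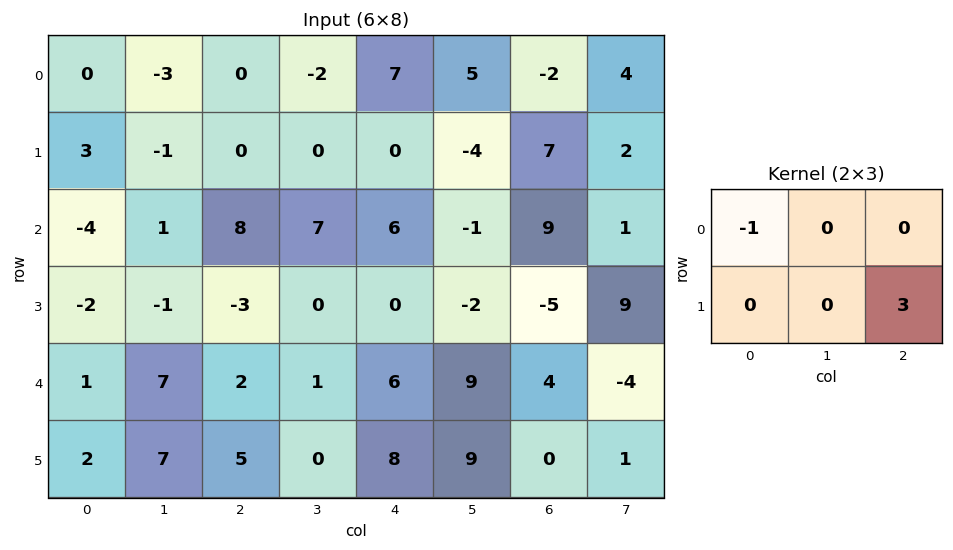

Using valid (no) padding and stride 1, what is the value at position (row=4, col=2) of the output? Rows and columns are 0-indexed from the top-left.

22

The receptive field on the input at this output position is [2 1 6 / 5 0 8]. Elementwise product with the kernel and sum: 2·-1 + 8·3.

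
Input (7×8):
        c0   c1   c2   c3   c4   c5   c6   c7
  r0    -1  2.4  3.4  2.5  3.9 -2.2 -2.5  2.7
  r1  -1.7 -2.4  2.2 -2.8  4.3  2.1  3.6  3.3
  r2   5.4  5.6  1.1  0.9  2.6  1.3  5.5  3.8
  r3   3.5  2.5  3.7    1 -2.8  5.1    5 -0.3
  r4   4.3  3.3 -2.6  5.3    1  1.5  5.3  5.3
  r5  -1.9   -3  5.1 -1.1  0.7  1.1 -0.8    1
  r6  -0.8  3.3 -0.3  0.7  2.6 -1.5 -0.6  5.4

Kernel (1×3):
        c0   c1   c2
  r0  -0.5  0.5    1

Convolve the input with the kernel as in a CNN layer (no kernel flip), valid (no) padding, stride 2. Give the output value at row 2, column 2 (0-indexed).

The receptive field on the input at this output position is [1 1.5 5.3]. Elementwise product with the kernel and sum: 1·-0.5 + 1.5·0.5 + 5.3·1.

5.55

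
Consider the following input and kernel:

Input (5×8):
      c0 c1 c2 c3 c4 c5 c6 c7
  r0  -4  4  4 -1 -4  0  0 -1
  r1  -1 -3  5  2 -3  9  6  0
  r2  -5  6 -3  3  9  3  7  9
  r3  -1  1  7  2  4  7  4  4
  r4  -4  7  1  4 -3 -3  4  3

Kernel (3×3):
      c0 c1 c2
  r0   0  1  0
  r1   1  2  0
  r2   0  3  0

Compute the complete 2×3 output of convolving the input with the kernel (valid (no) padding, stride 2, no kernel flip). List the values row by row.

Output[0,0]: The receptive field on the input at this output position is [-4 4 4 / -1 -3 5 / -5 6 -3]. Elementwise product with the kernel and sum: 4·1 + -1·1 + -3·2 + 6·3.

15 17 24
28 26 12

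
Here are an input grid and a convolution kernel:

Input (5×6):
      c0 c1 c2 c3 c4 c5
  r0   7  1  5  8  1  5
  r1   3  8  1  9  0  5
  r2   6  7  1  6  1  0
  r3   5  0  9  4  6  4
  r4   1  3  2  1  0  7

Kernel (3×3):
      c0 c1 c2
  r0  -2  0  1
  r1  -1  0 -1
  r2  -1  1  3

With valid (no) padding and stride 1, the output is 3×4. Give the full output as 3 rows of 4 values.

Output[0,0]: The receptive field on the input at this output position is [7 1 5 / 3 8 1 / 6 7 1]. Elementwise product with the kernel and sum: 7·-2 + 5·1 + 3·-1 + 1·-1 + 6·-1 + 7·1 + 1·3.
Output[0,1]: The receptive field on the input at this output position is [1 5 8 / 8 1 9 / 7 1 6]. Elementwise product with the kernel and sum: 1·-2 + 8·1 + 8·-1 + 9·-1 + 7·-1 + 1·1 + 6·3.

-9 1 -2 -30
10 1 9 -5
-17 -10 -17 0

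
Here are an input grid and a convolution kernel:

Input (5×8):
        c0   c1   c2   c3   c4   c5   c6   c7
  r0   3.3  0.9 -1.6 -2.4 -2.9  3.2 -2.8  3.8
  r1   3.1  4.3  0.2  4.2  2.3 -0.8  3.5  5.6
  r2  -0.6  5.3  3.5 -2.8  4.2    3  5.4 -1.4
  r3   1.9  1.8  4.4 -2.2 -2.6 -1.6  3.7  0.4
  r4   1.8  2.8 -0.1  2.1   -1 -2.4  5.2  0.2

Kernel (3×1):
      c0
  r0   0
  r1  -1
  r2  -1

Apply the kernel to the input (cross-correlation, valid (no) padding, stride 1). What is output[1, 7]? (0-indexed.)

1

The receptive field on the input at this output position is [5.6 / -1.4 / 0.4]. Elementwise product with the kernel and sum: -1.4·-1 + 0.4·-1.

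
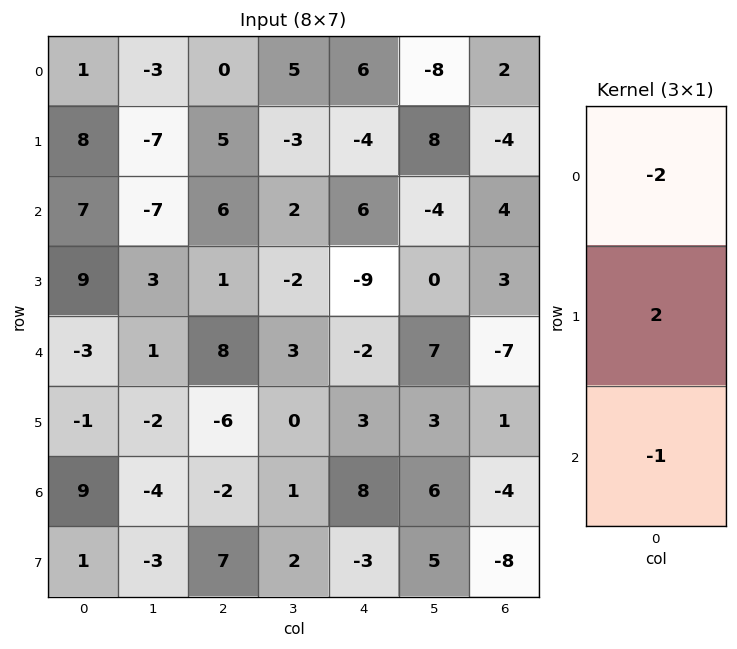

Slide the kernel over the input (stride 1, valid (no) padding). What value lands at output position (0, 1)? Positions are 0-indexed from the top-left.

-1

The receptive field on the input at this output position is [-3 / -7 / -7]. Elementwise product with the kernel and sum: -3·-2 + -7·2 + -7·-1.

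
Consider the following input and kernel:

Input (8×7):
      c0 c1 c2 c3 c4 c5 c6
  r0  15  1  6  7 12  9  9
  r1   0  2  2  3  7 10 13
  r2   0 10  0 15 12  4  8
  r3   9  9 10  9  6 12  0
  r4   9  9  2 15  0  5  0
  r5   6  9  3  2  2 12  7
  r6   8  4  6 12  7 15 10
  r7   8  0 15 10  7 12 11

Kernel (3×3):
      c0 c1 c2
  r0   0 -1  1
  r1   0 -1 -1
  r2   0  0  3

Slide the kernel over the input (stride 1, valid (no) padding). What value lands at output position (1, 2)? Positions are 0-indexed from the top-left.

The receptive field on the input at this output position is [2 3 7 / 0 15 12 / 10 9 6]. Elementwise product with the kernel and sum: 3·-1 + 7·1 + 15·-1 + 12·-1 + 6·3.

-5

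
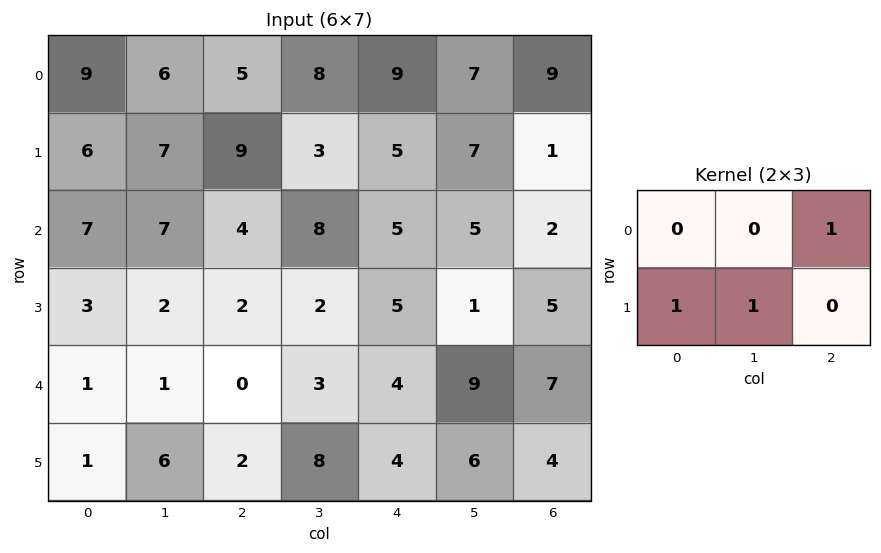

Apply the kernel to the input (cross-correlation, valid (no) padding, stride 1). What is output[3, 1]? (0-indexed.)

The receptive field on the input at this output position is [2 2 2 / 1 0 3]. Elementwise product with the kernel and sum: 2·1 + 1·1 + 0·1.

3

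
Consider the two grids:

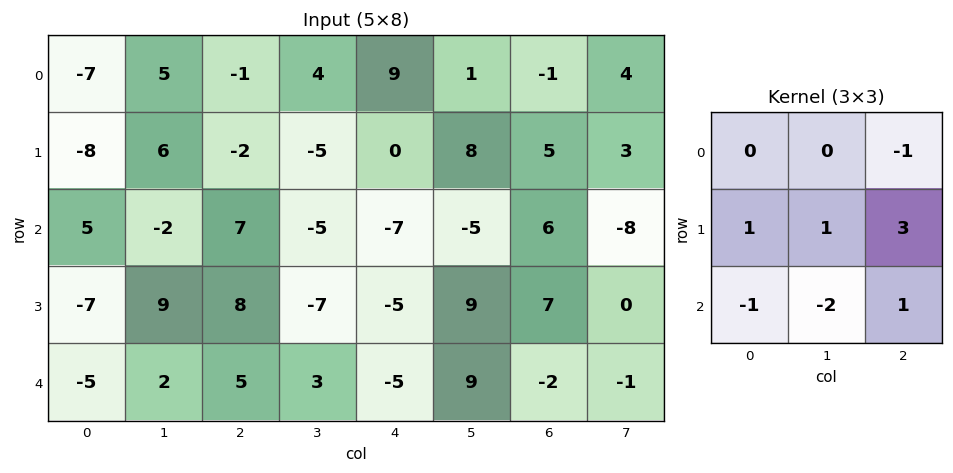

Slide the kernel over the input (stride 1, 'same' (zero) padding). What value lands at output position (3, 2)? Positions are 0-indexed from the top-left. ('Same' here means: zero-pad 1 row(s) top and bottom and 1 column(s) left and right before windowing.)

-8

The receptive field on the zero-padded input at this output position is [-2 7 -5 / 9 8 -7 / 2 5 3]. Elementwise product with the kernel and sum: -5·-1 + 9·1 + 8·1 + -7·3 + 2·-1 + 5·-2 + 3·1.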